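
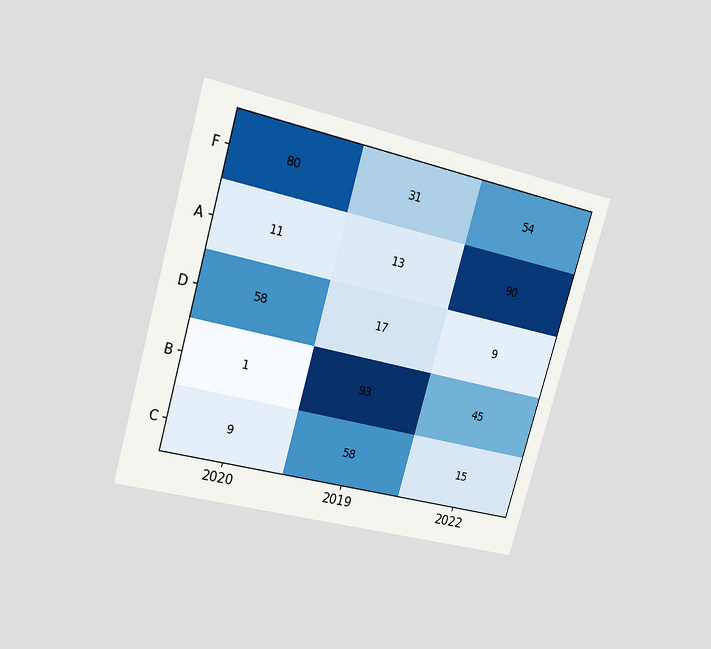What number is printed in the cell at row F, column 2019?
31

The chart is tilted about 16° clockwise and viewed at a slight angle. The (F, 2019) cell reads 31.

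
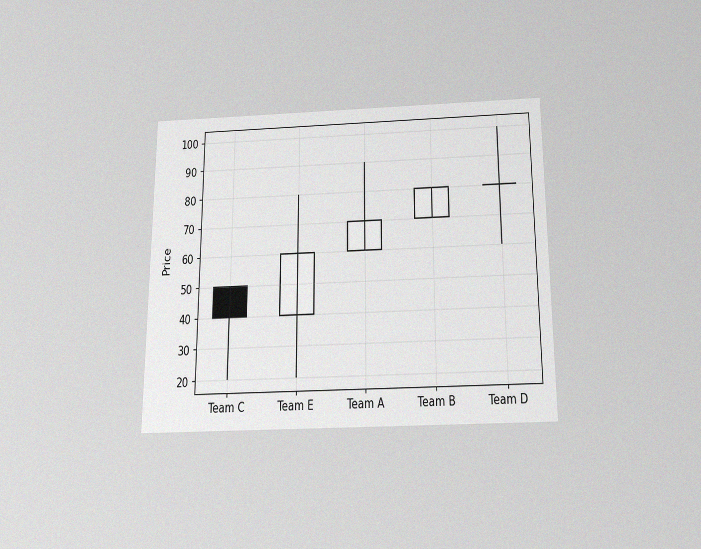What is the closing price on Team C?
The chart is viewed slightly from below, with some photo noise. The Team C candle closes at 40.

40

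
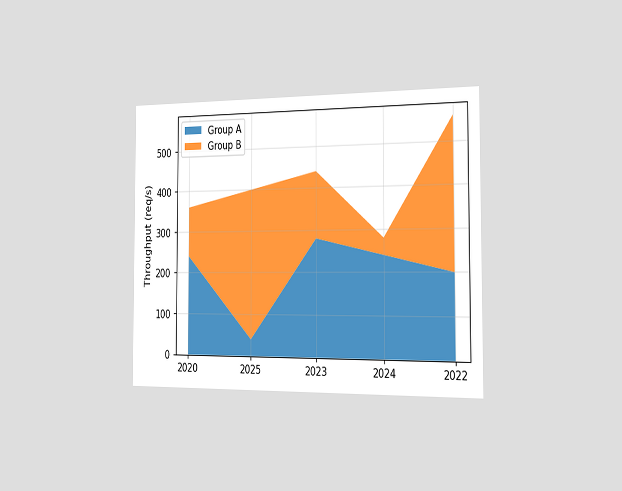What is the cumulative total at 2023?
440req/s

The chart is viewed slightly from the right. The stacked total at 2023 reaches 440req/s.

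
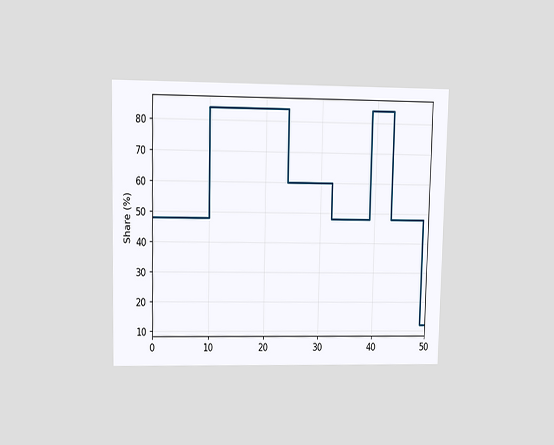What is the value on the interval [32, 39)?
48%

The chart is viewed at a slight angle. On [32, 39) the step sits at 48%.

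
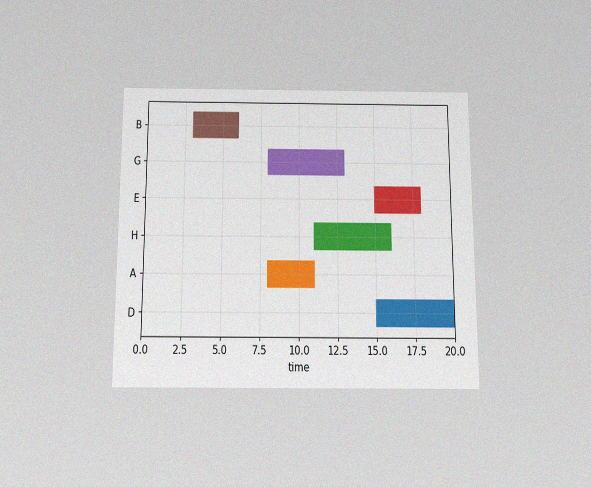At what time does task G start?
8

The chart is viewed slightly from below, with some photo noise. The G bar begins at t=8.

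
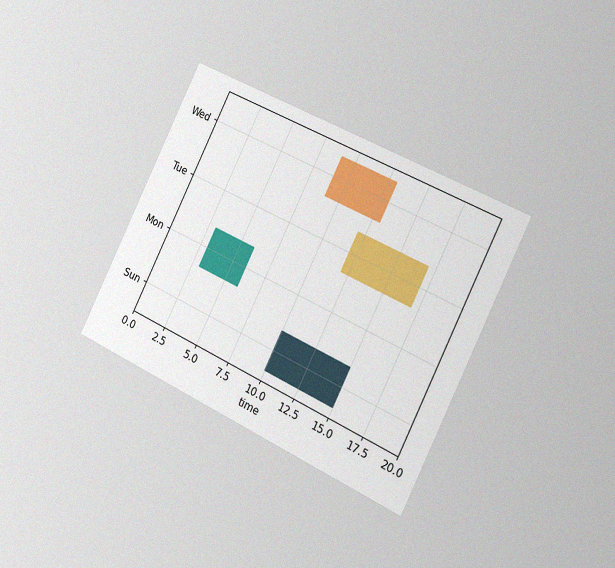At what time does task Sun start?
The chart is tilted about 26° clockwise and viewed slightly from the right, with some photo noise. The Sun bar begins at t=10.

10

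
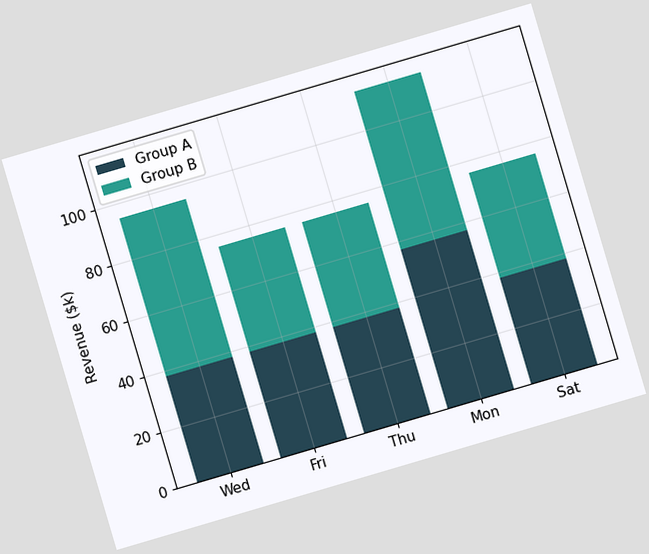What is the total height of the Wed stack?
$95k

The chart is tilted about 16° counter-clockwise. The Wed stack's top reaches $95k on the y-axis.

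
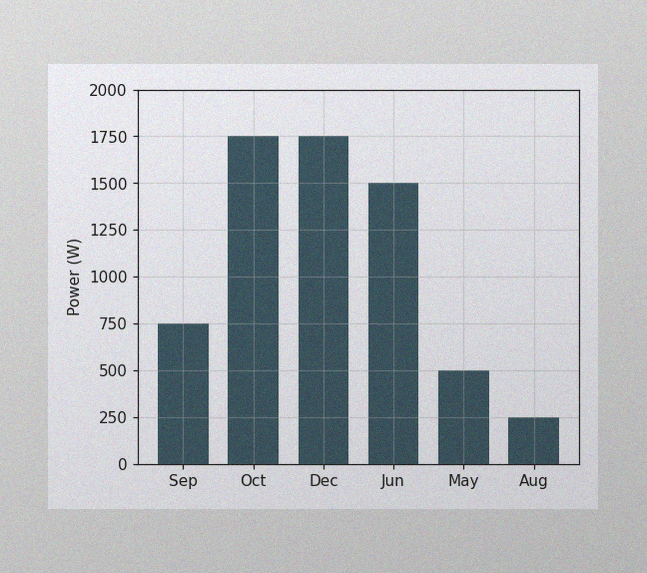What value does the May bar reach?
500W

The image has some photo noise and uneven lighting. Reading along the chart's y-axis, the May bar reaches 500W.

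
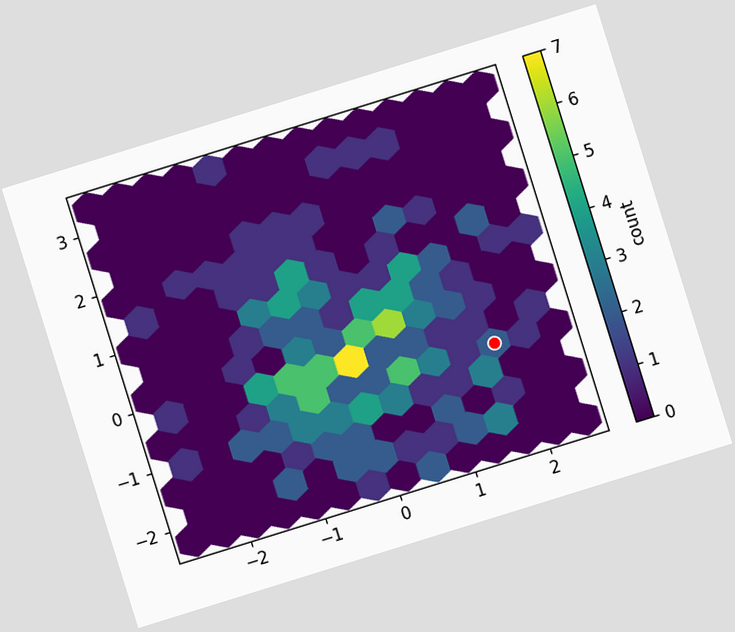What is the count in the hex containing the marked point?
The chart is tilted about 17° counter-clockwise. The marked hex reads 2 on the colorbar.

2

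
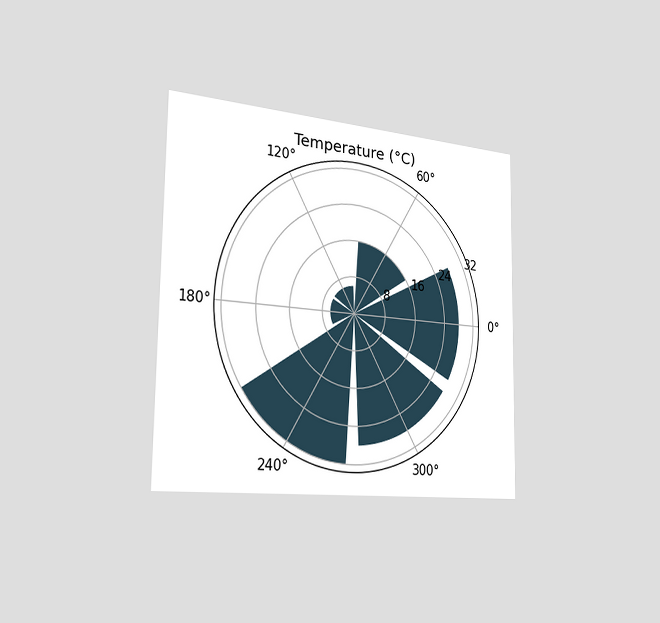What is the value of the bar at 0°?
28°C

The chart is viewed slightly from the left. The bar at 0° reaches 28°C on the radial axis.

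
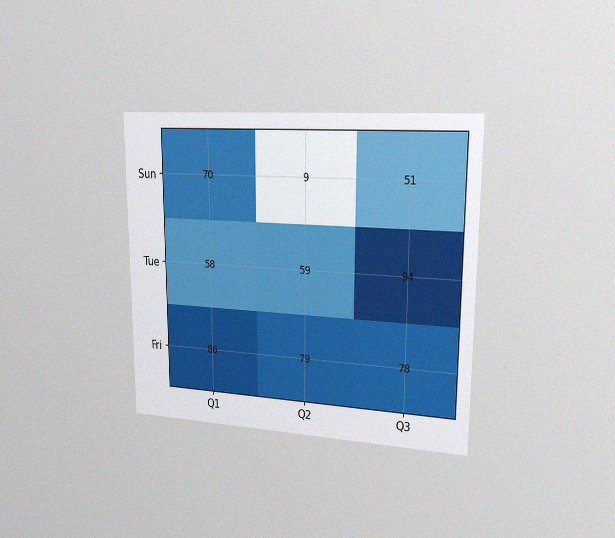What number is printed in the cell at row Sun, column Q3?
The chart is viewed slightly from the right, with some photo noise. The (Sun, Q3) cell reads 51.

51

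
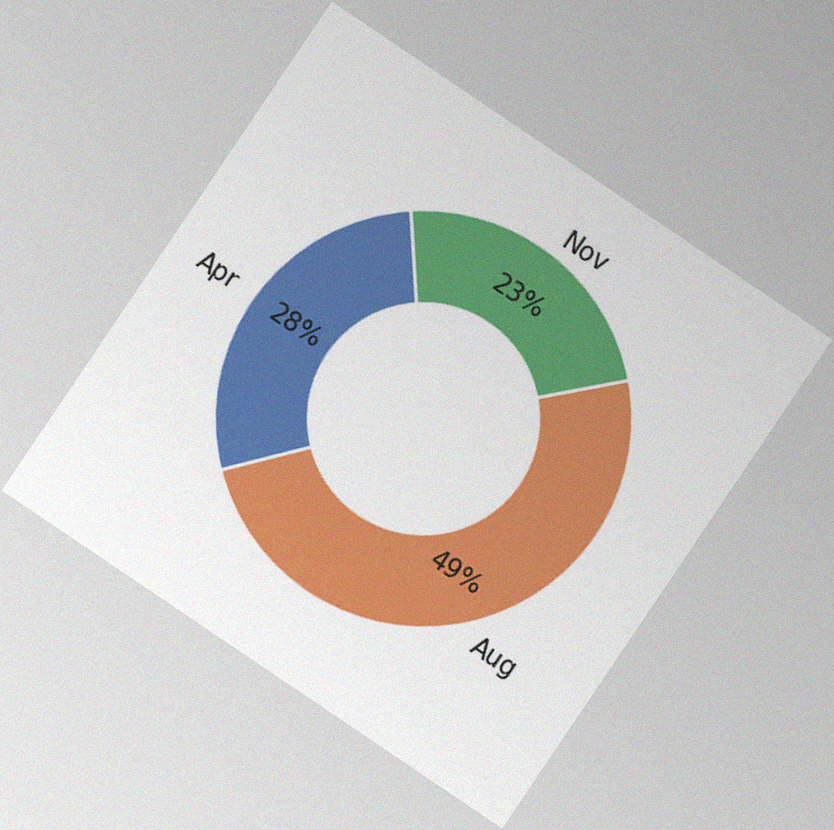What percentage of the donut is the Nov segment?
The chart is tilted about 34° clockwise, with some photo noise. The Nov segment takes up 23% of the ring.

23%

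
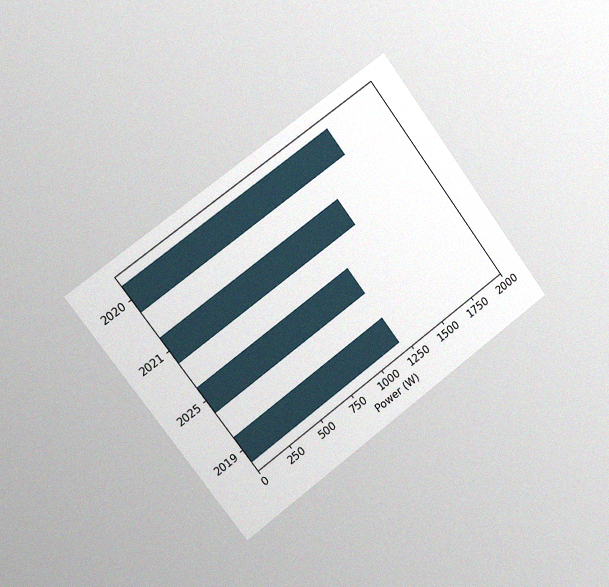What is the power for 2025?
1200W

The chart is tilted about 37° counter-clockwise and viewed slightly from the left, with some photo noise. Reading along the chart's x-axis, the 2025 bar reaches 1200W.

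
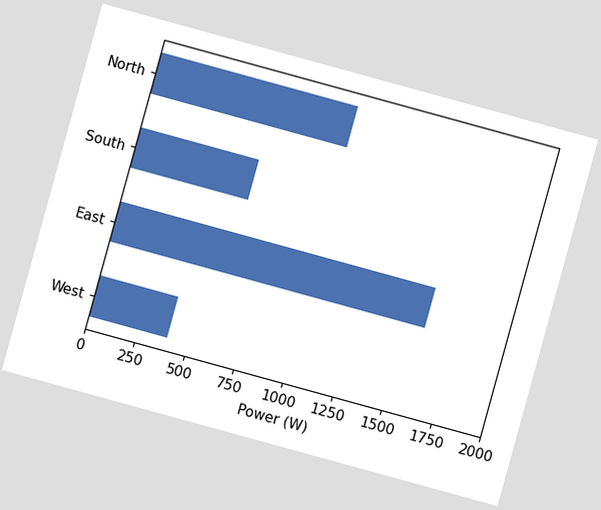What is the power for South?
The chart is tilted about 15° clockwise. Reading along the chart's x-axis, the South bar reaches 600W.

600W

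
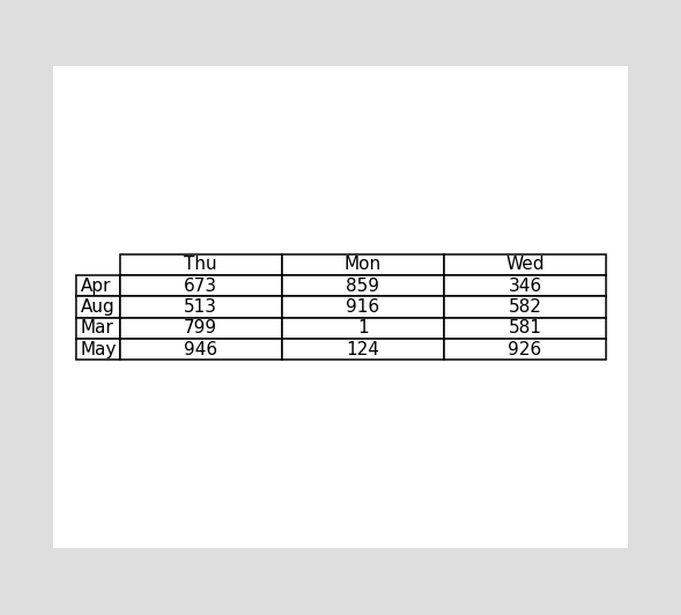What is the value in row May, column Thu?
The (May, Thu) cell reads 946.

946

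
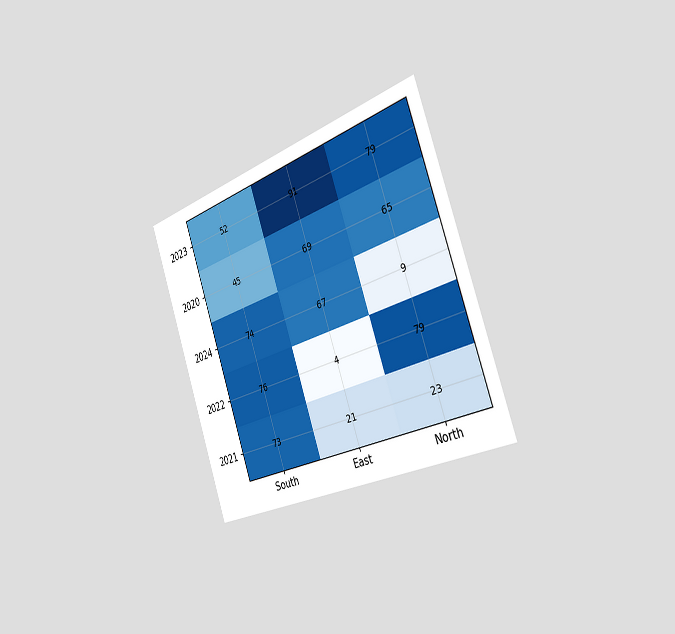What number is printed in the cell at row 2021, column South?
73

The chart is tilted about 20° counter-clockwise and viewed slightly from the right. The (2021, South) cell reads 73.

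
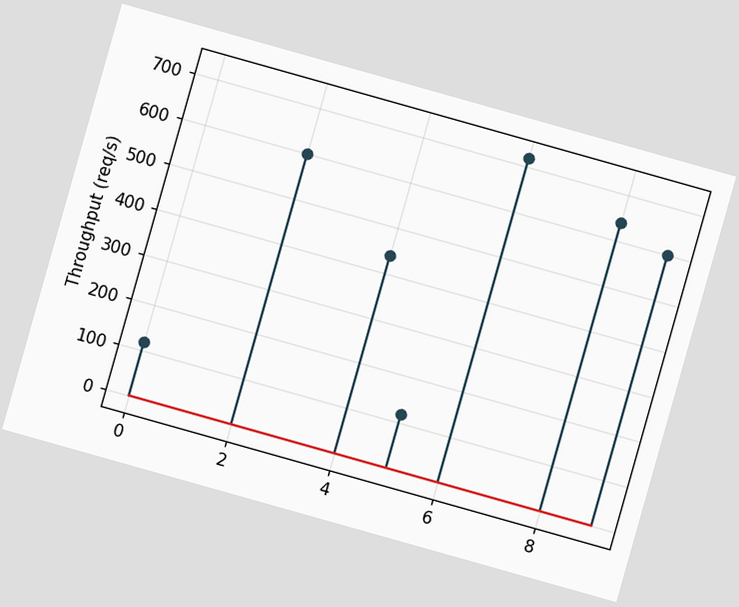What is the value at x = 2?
The chart is tilted about 16° clockwise. The stem at x=2 reaches 600req/s.

600req/s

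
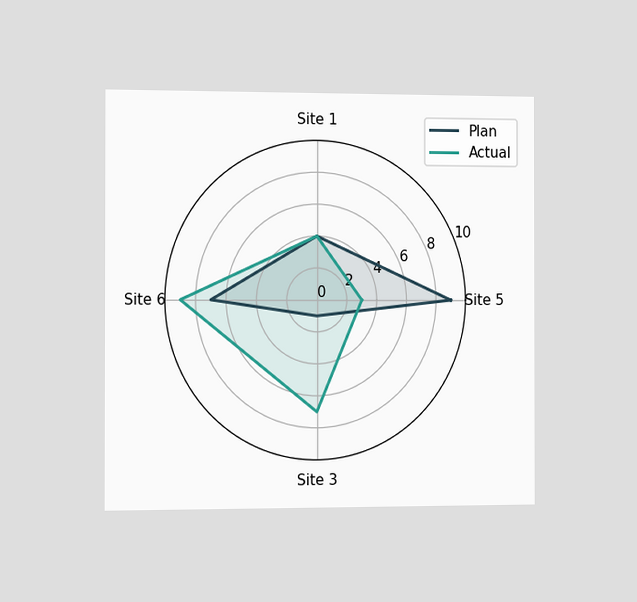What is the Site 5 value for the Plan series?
9

The chart is viewed slightly from the left. On the Site 5 axis, Plan reaches 9.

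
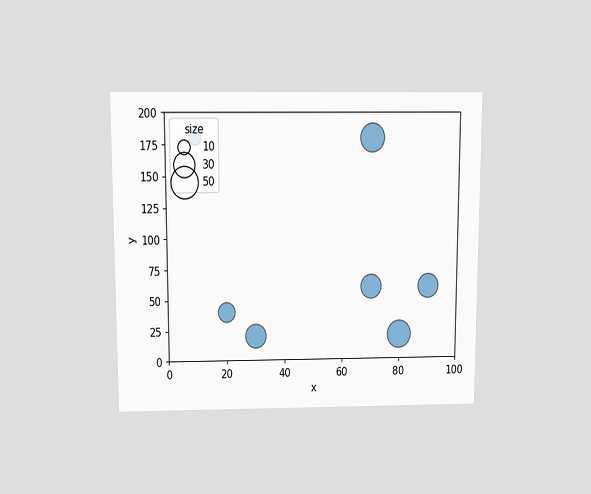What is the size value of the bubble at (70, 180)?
The chart is viewed slightly from above. Matching the bubble at (70, 180) against the size legend gives 40.

40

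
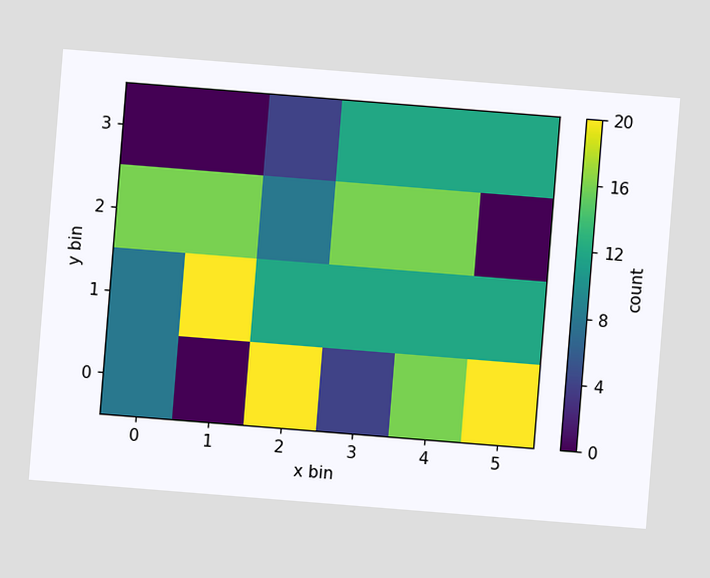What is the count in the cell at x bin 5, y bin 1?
The chart is tilted about 5° clockwise. Matching the cell (5, 1) against the colorbar gives 12.

12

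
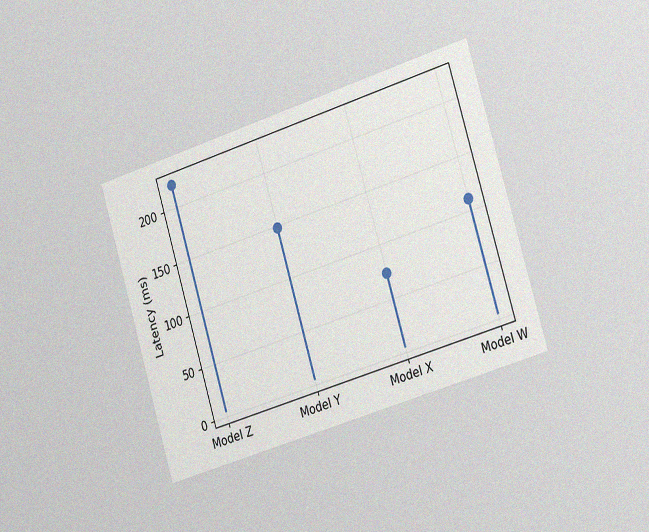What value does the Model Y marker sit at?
148ms

The chart is tilted about 17° counter-clockwise and viewed slightly from the right, with some photo noise. The Model Y marker sits at 148ms.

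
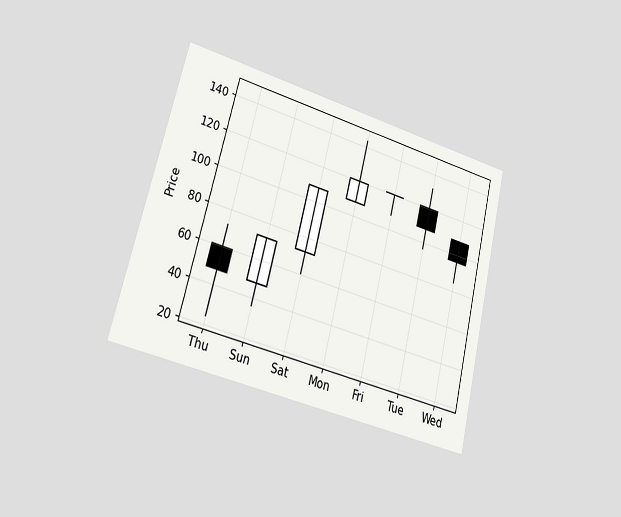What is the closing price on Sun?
The chart is tilted about 14° clockwise and viewed slightly from the left. The Sun candle closes at 72.

72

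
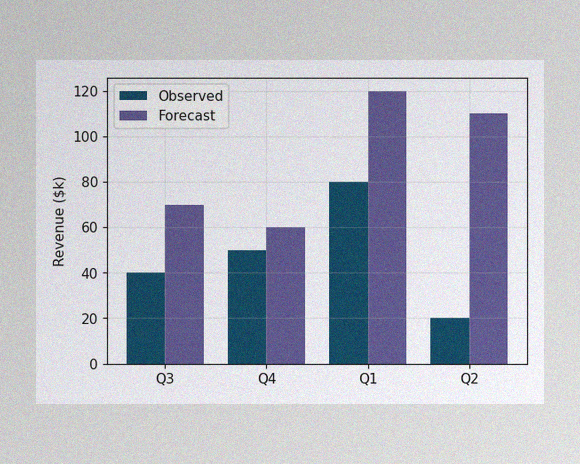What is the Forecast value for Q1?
$120k

The image has some photo noise and uneven lighting. The Forecast bar at Q1 reaches $120k on the y-axis.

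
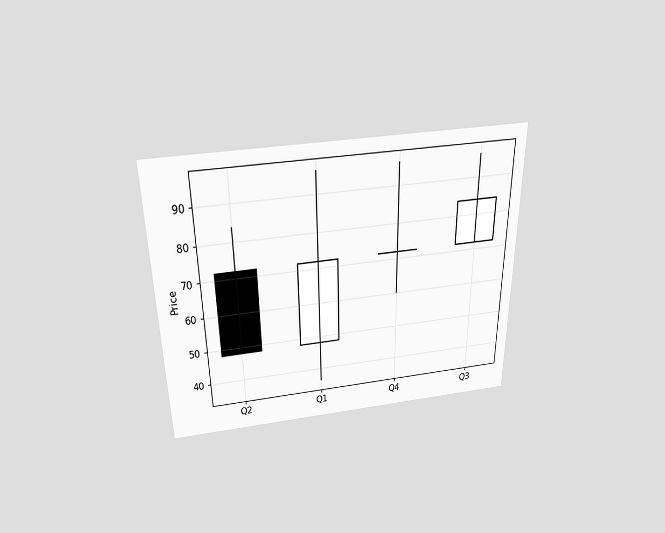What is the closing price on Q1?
The chart is viewed slightly from above. The Q1 candle closes at 72.

72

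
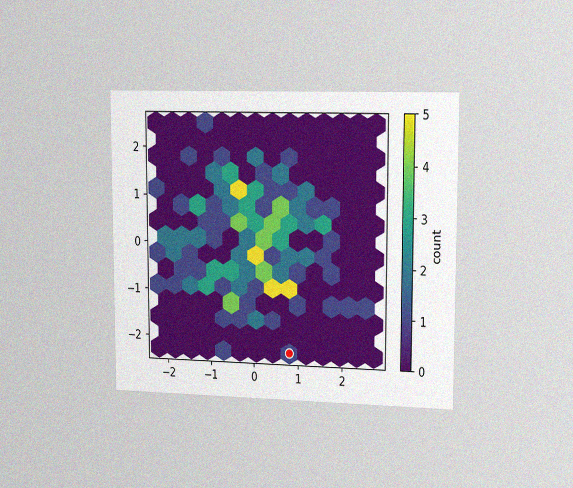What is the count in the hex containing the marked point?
1

The chart is viewed slightly from the right, with some photo noise. The marked hex reads 1 on the colorbar.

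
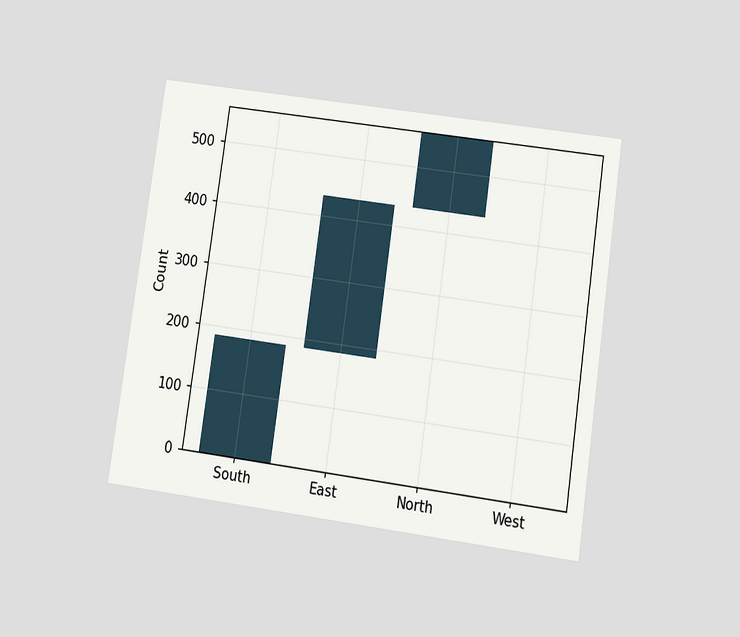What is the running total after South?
The chart is tilted about 8° clockwise and viewed slightly from below. After South the running total reaches 186.

186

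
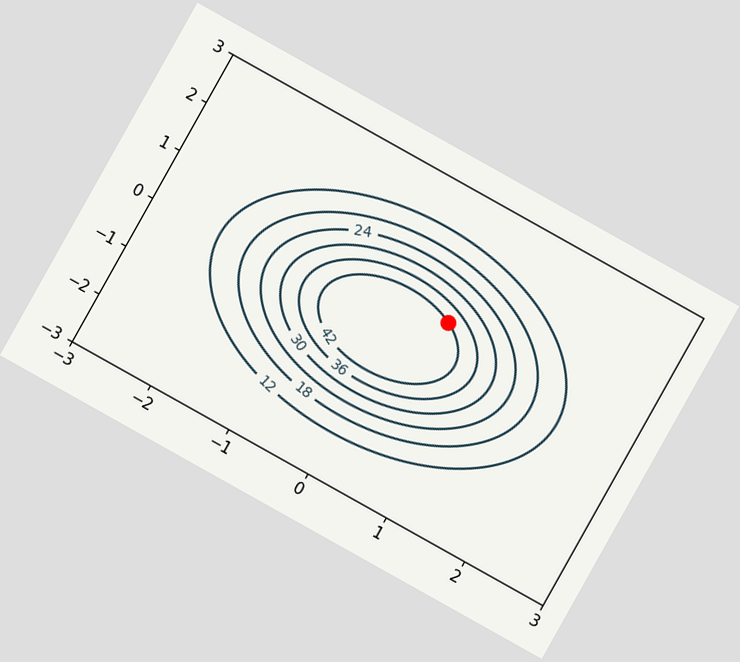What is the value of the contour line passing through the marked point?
42

The chart is tilted about 29° clockwise. The marked point sits on the contour labelled 42.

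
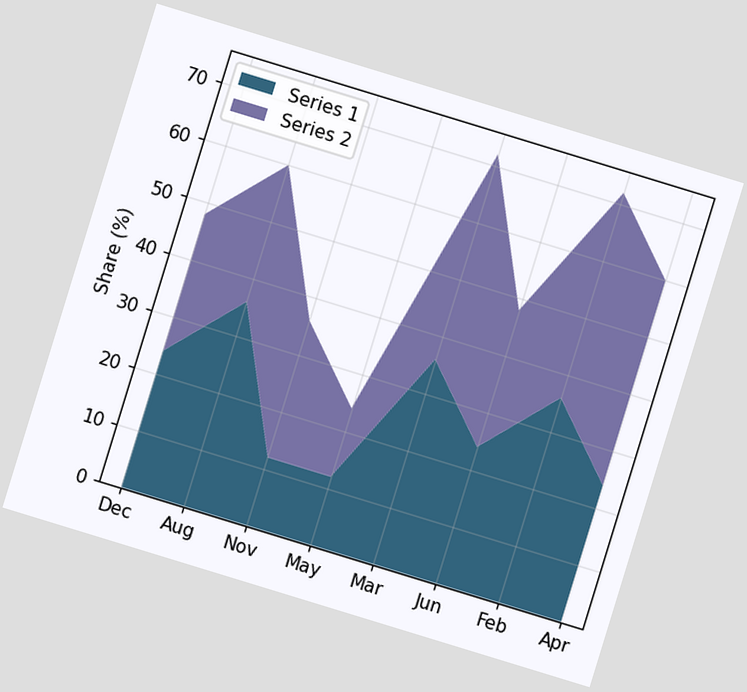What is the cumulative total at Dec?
The chart is tilted about 17° clockwise. The stacked total at Dec reaches 48%.

48%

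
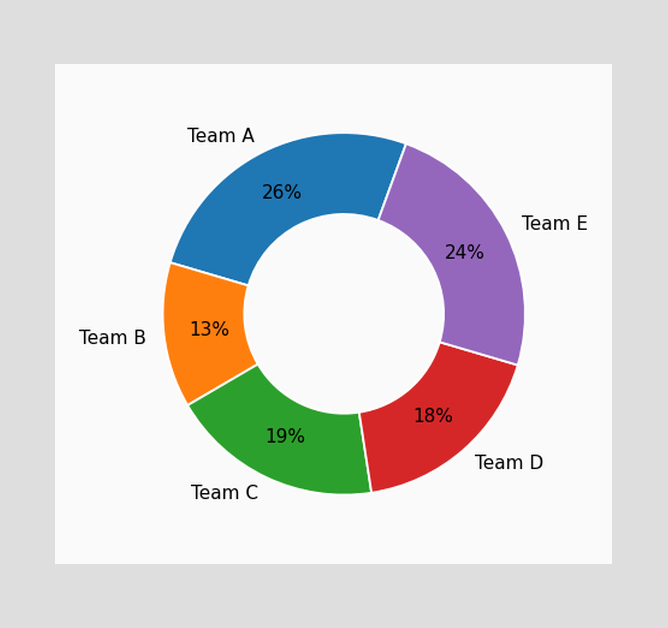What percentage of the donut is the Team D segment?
18%

The Team D segment takes up 18% of the ring.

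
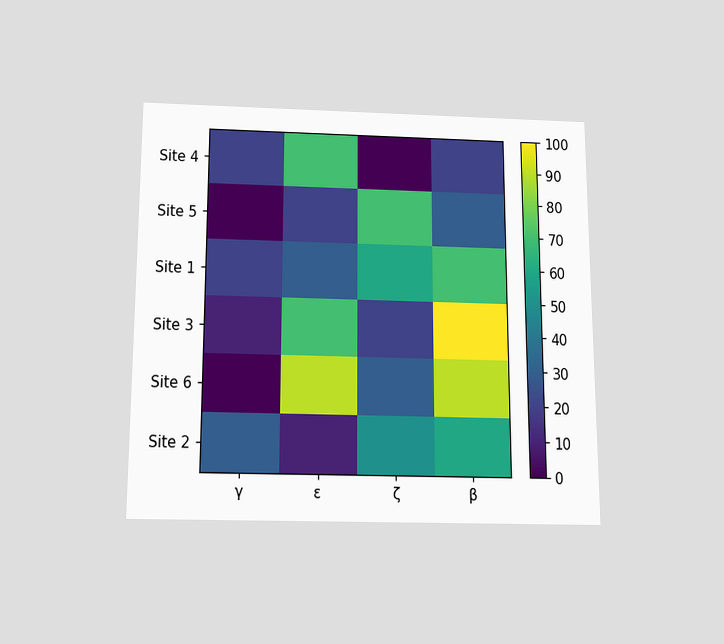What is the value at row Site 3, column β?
The chart is viewed slightly from below. Matching cell (Site 3, β) against the colorbar gives 100.

100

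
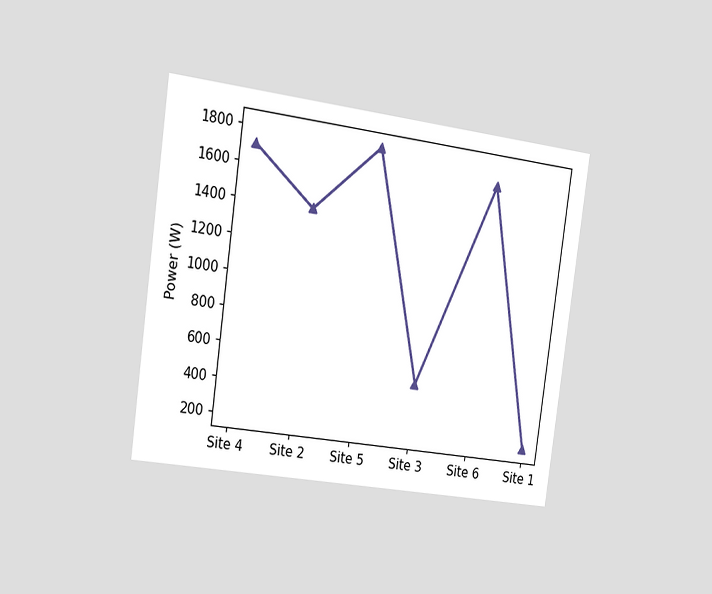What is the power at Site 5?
1800W

The chart is tilted about 8° clockwise and viewed slightly from the left. At Site 5, the line is at 1800W.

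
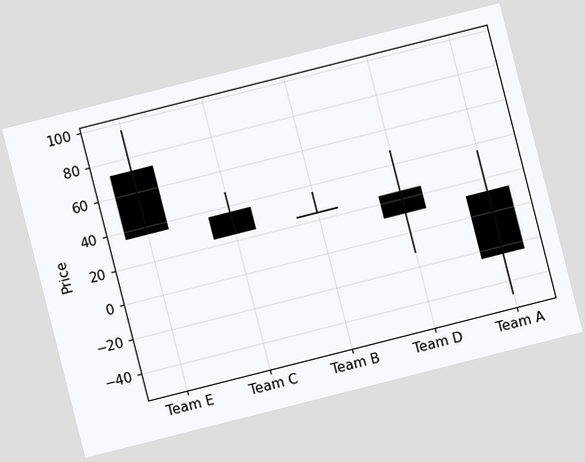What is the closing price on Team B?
The chart is tilted about 14° counter-clockwise. The Team B candle closes at 24.

24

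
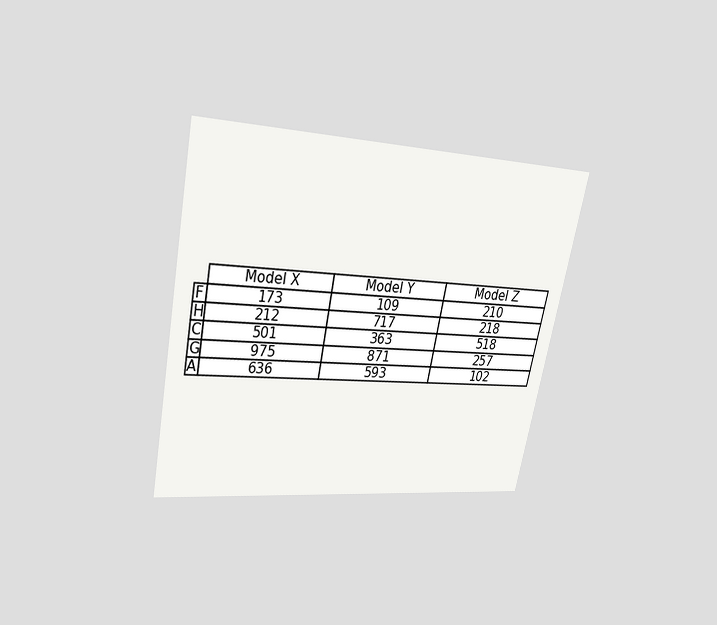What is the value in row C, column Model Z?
518

The chart is tilted about 11° clockwise and viewed slightly from above. The (C, Model Z) cell reads 518.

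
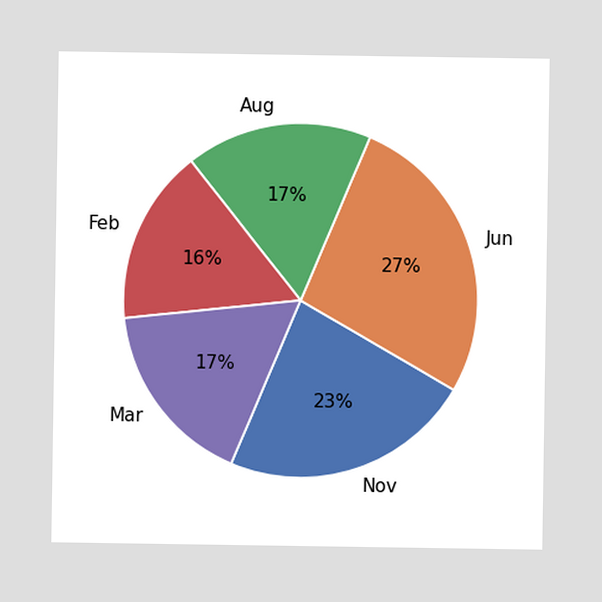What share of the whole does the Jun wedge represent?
27%

The Jun slice takes up 27% of the pie.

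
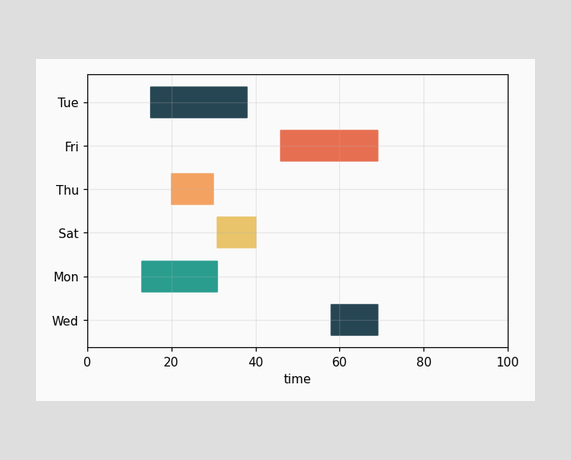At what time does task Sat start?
31

The Sat bar begins at t=31.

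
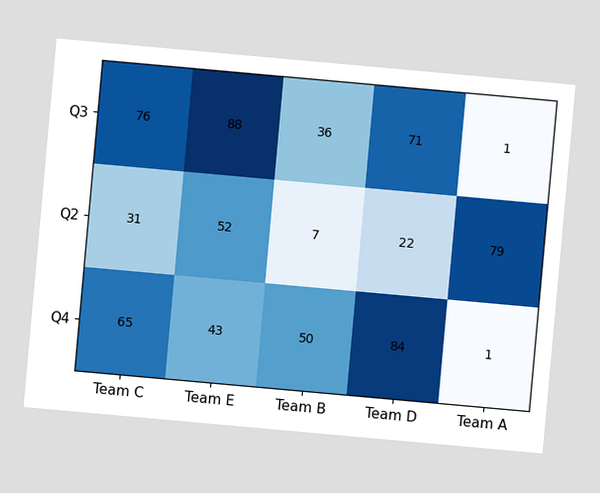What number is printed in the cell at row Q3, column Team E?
The chart is tilted about 5° clockwise. The (Q3, Team E) cell reads 88.

88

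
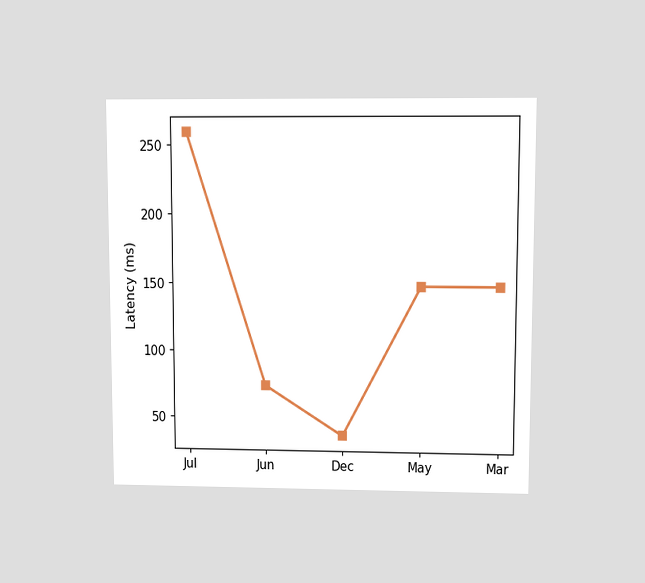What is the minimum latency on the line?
The chart is viewed at a slight angle. The lowest point is at Dec, and reading across to the y-axis gives 37ms.

37ms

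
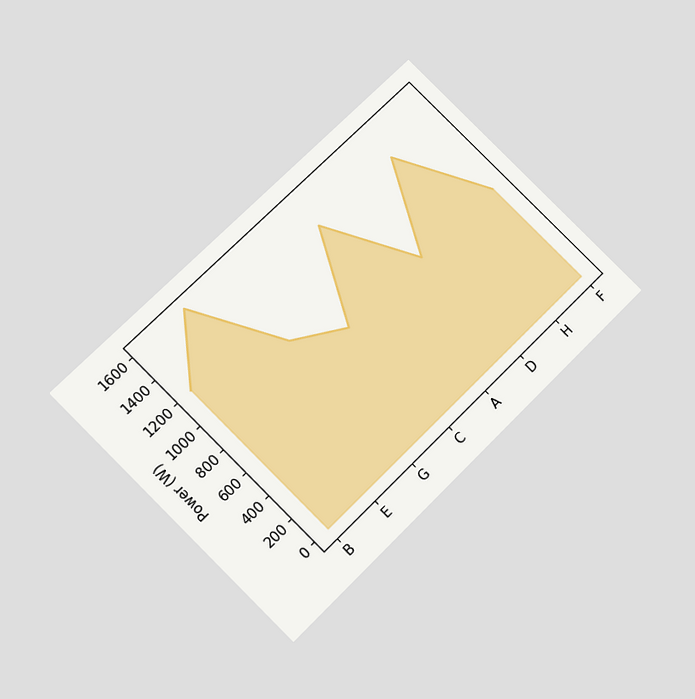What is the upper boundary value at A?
The chart is tilted about 45° counter-clockwise and viewed slightly from below. At A the upper boundary is at 1400W.

1400W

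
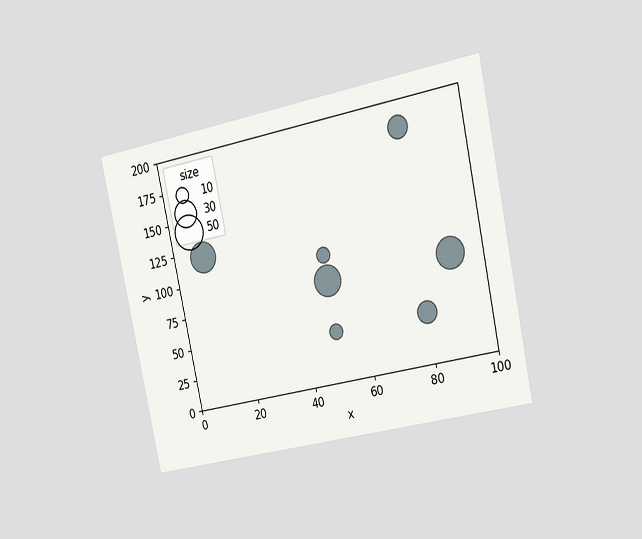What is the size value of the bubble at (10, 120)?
40

The chart is tilted about 12° counter-clockwise and viewed slightly from the right. Matching the bubble at (10, 120) against the size legend gives 40.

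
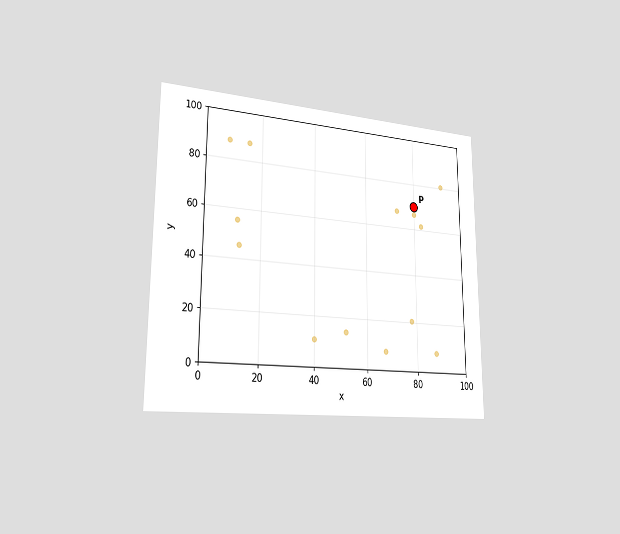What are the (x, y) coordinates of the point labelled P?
The chart is viewed slightly from the left. Following the gridlines from P to each axis, P sits at (80, 70).

(80, 70)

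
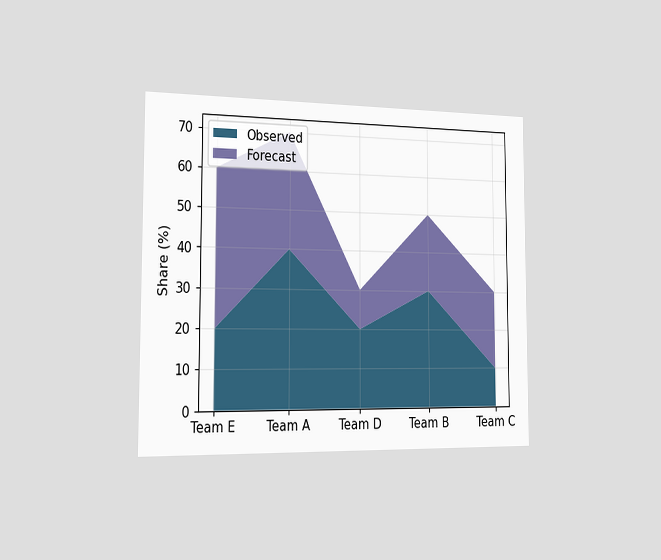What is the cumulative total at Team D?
30%

The chart is viewed slightly from the left. The stacked total at Team D reaches 30%.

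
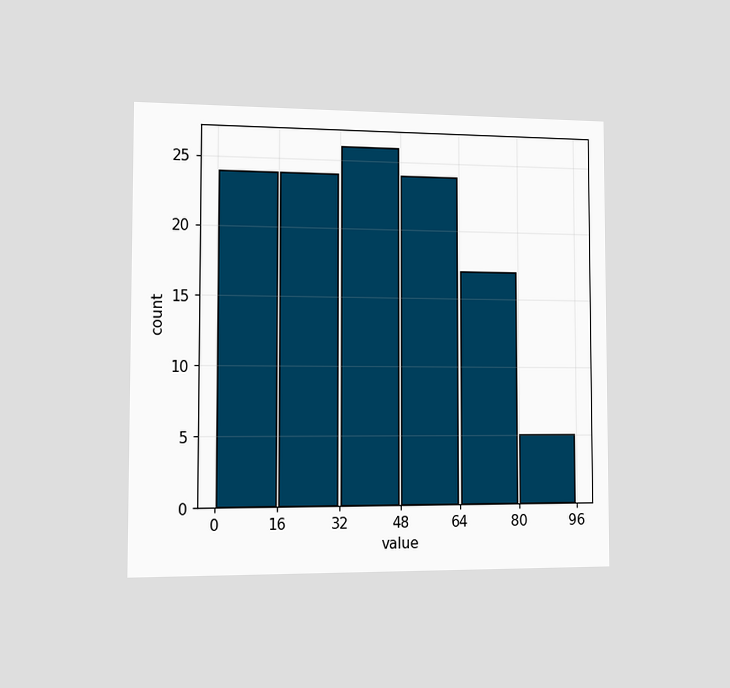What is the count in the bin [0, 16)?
The chart is viewed slightly from the left. The [0, 16) bin has height 24.

24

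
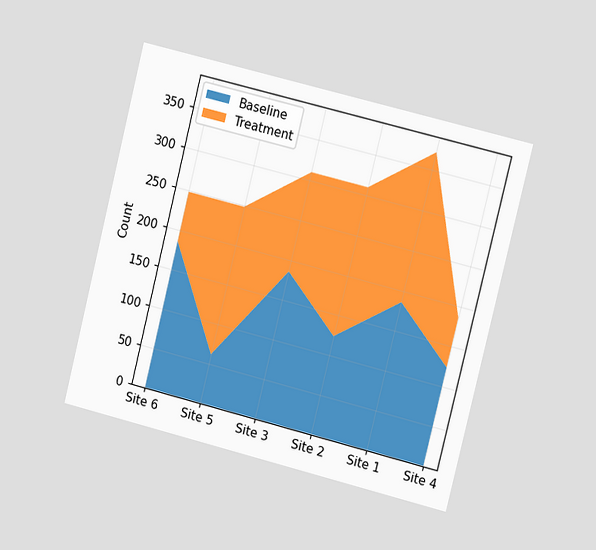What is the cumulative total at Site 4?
The chart is tilted about 14° clockwise and viewed slightly from the right. The stacked total at Site 4 reaches 186.

186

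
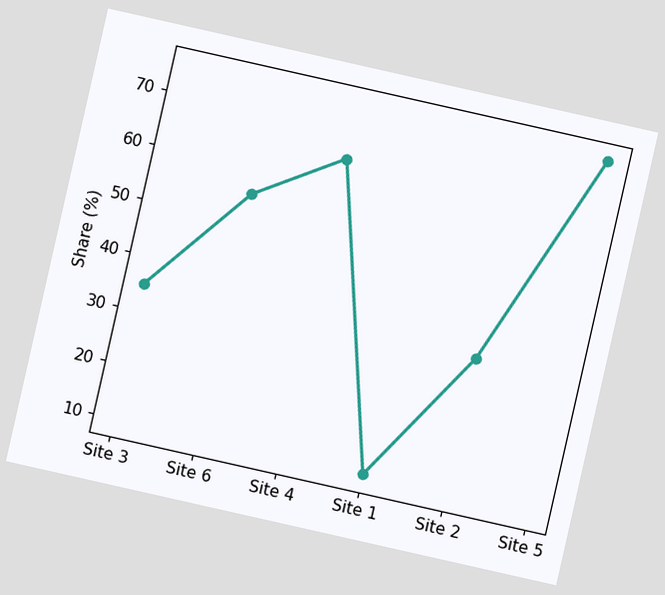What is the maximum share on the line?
The chart is tilted about 13° clockwise. The highest point is at Site 5, and reading across to the y-axis gives 75%.

75%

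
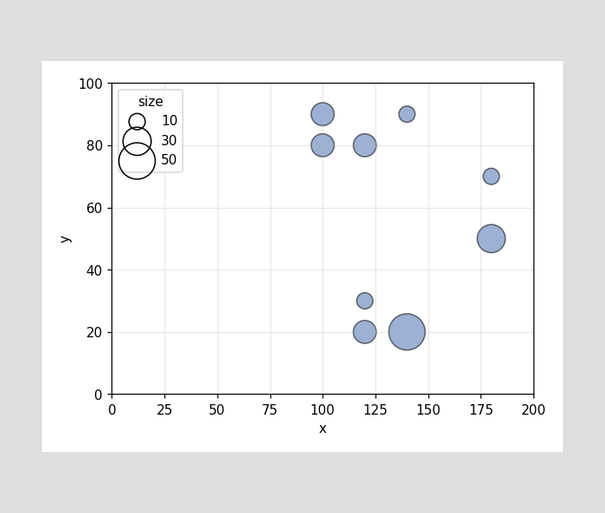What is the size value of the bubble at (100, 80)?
Matching the bubble at (100, 80) against the size legend gives 20.

20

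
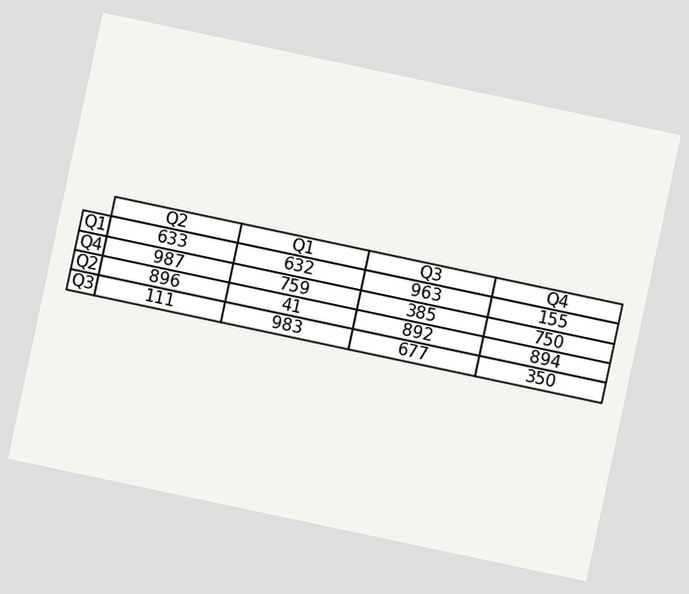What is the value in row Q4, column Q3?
385

The chart is tilted about 12° clockwise. The (Q4, Q3) cell reads 385.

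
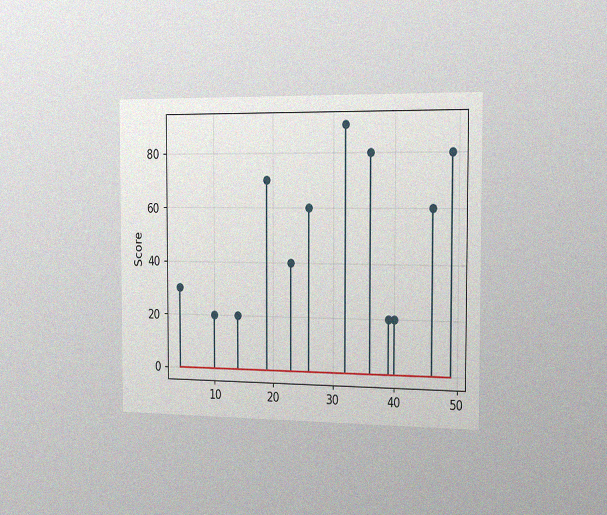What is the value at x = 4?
30

The chart is viewed slightly from the right, with some photo noise. The stem at x=4 reaches 30.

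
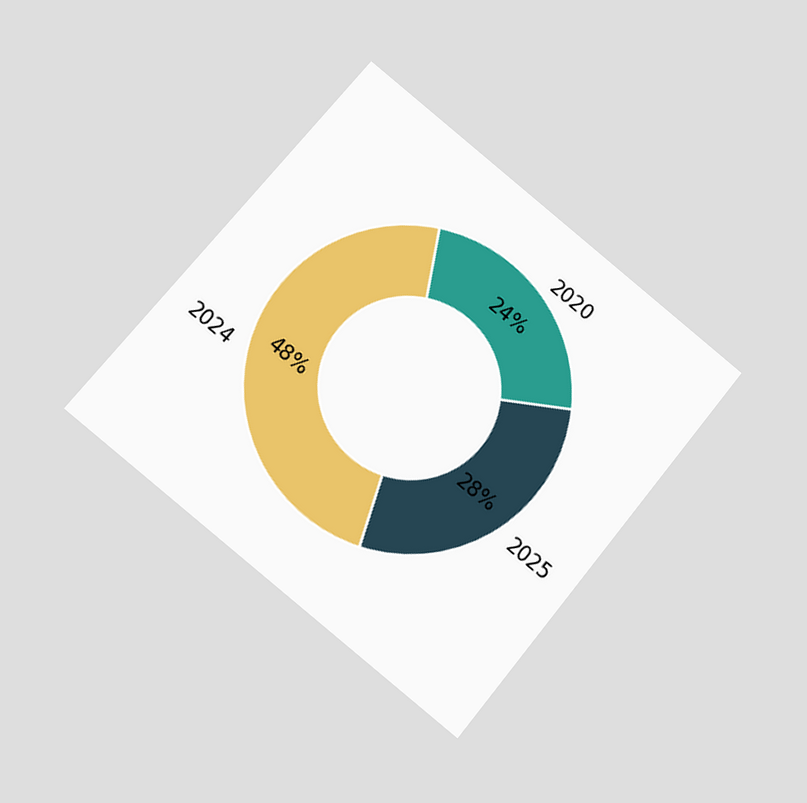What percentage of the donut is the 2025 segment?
The chart is tilted about 39° clockwise and viewed at a slight angle. The 2025 segment takes up 28% of the ring.

28%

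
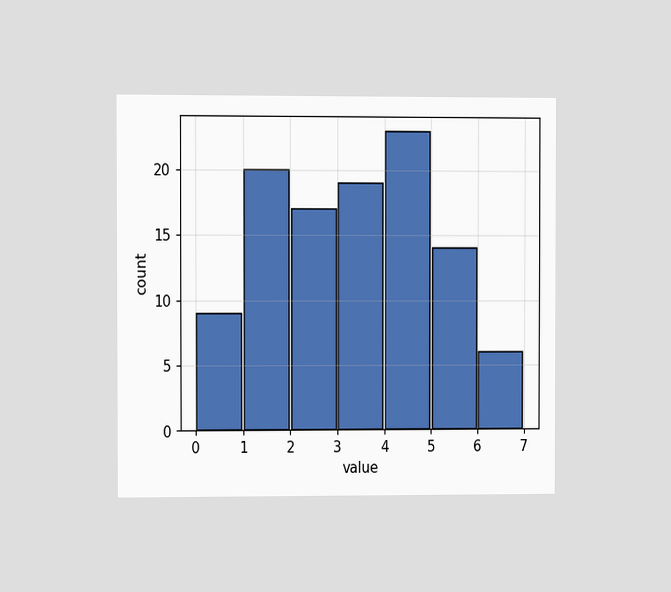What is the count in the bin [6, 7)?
6

The chart is viewed at a slight angle. The [6, 7) bin has height 6.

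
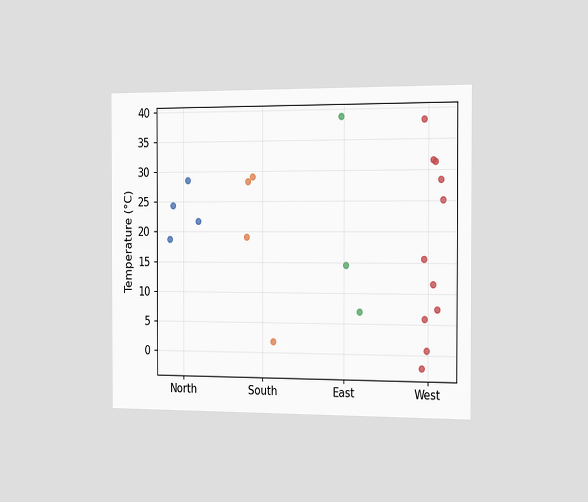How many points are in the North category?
The chart is viewed slightly from the right. Counting the markers in the North column gives 4.

4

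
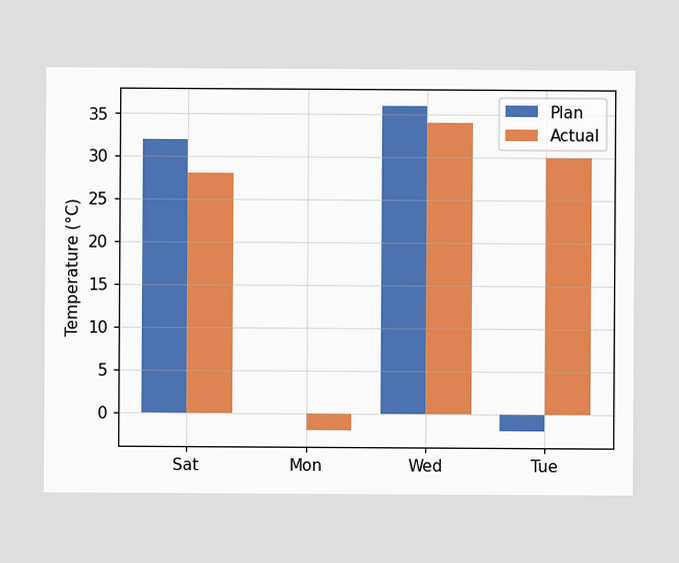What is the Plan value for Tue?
The Plan bar at Tue reaches -2°C on the y-axis.

-2°C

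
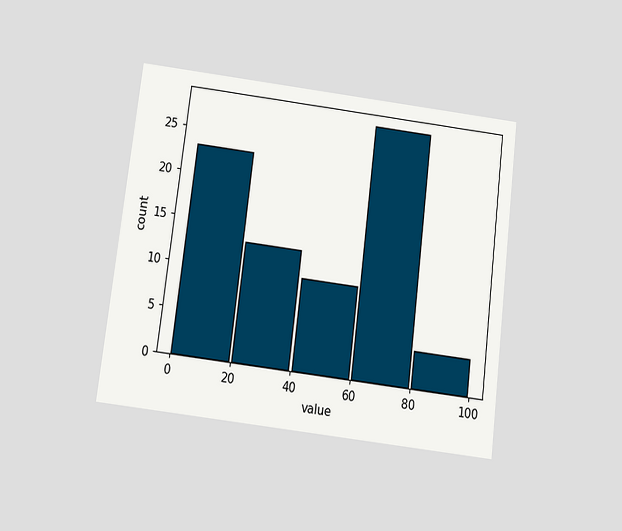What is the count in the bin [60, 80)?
The chart is tilted about 7° clockwise and viewed slightly from below. The [60, 80) bin has height 28.

28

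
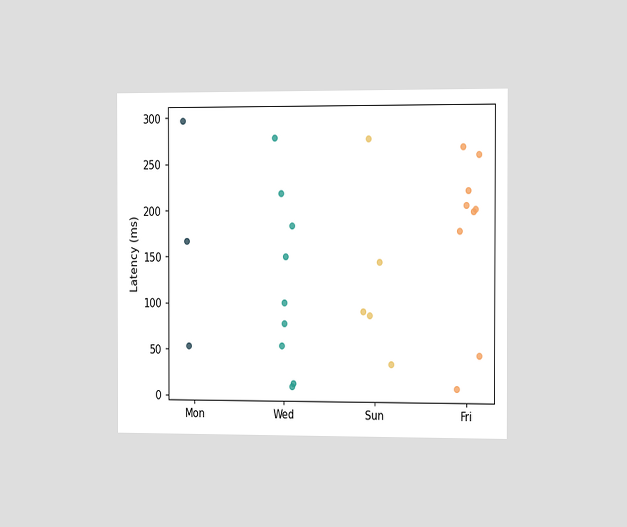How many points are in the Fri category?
9

The chart is viewed slightly from the right. Counting the markers in the Fri column gives 9.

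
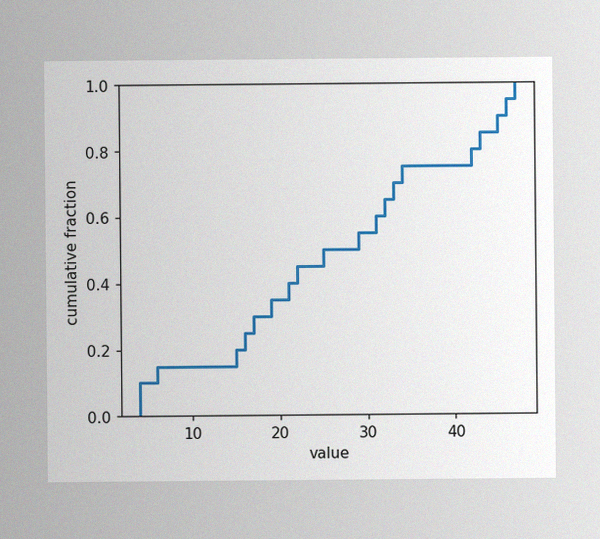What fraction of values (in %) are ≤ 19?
35%

The image has some photo noise and uneven lighting. At x=19 the ECDF step is at 35%.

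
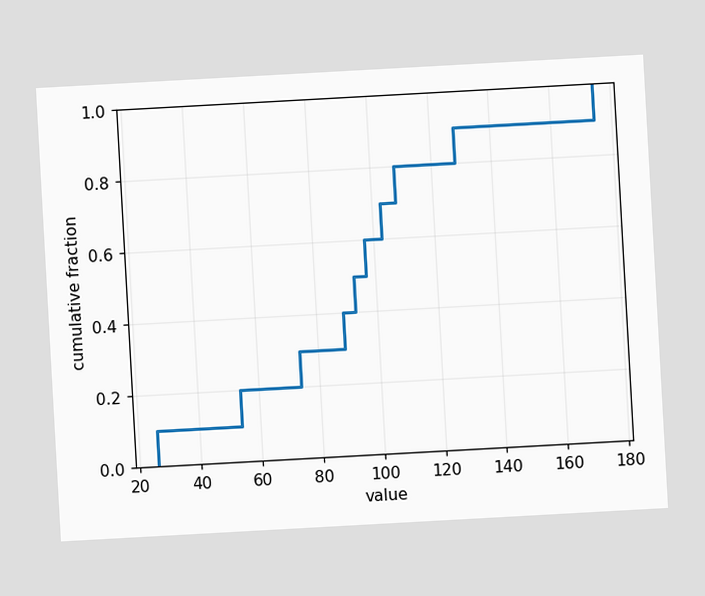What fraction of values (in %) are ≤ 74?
30%

The chart is tilted about 3° counter-clockwise. At x=74 the ECDF step is at 30%.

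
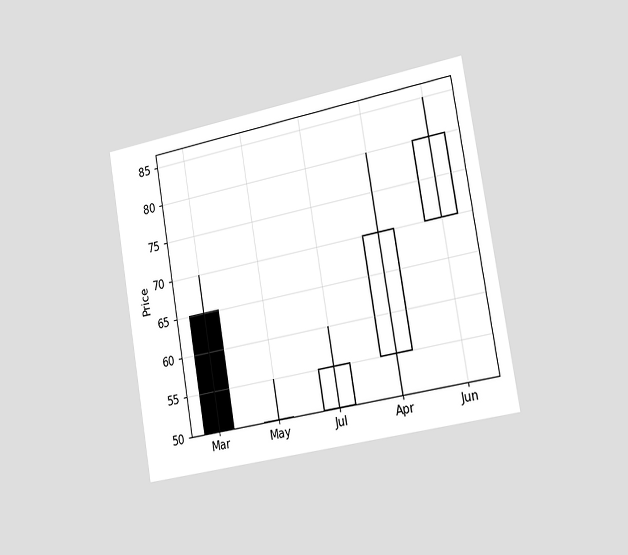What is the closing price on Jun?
80

The chart is tilted about 10° counter-clockwise and viewed slightly from the right. The Jun candle closes at 80.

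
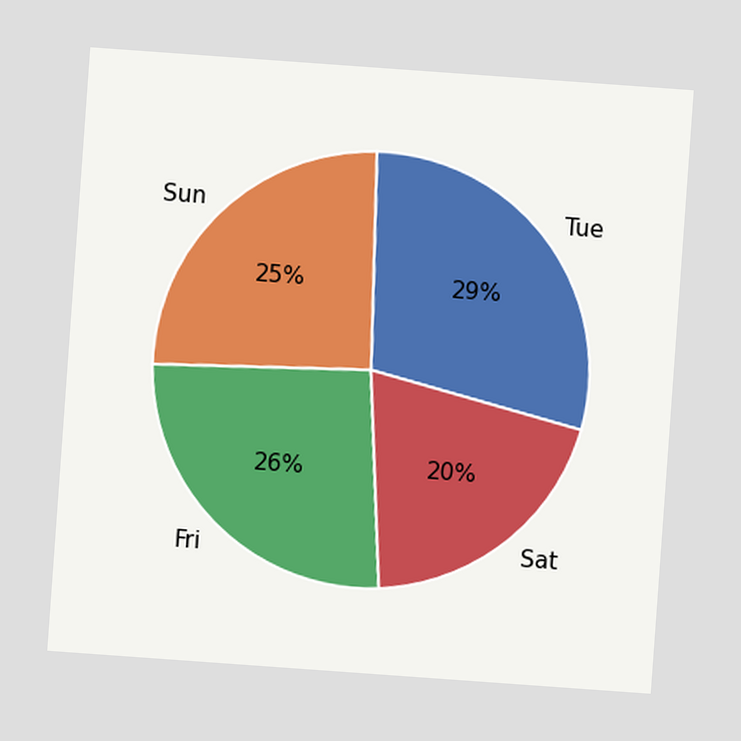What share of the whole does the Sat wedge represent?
The chart is tilted about 4° clockwise. The Sat slice takes up 20% of the pie.

20%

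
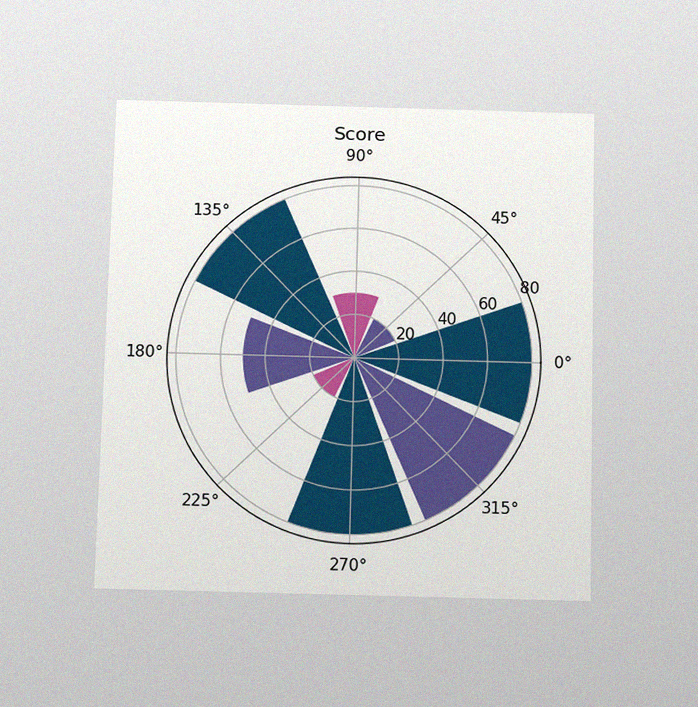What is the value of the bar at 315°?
The chart is viewed slightly from below, with some photo noise. The bar at 315° reaches 80 on the radial axis.

80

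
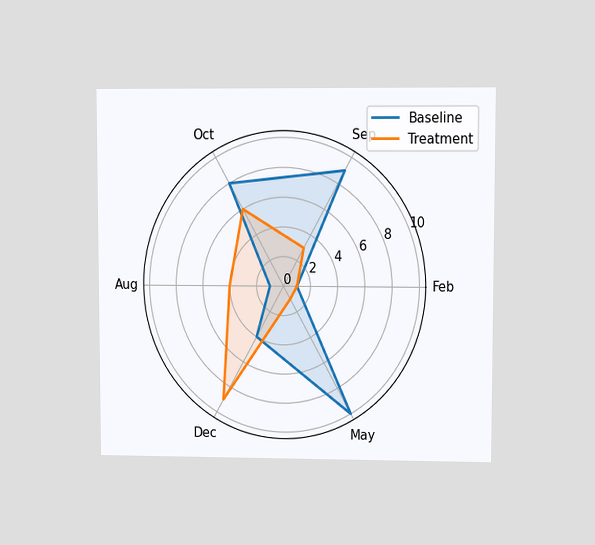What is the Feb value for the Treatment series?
1

The chart is viewed at a slight angle. On the Feb axis, Treatment reaches 1.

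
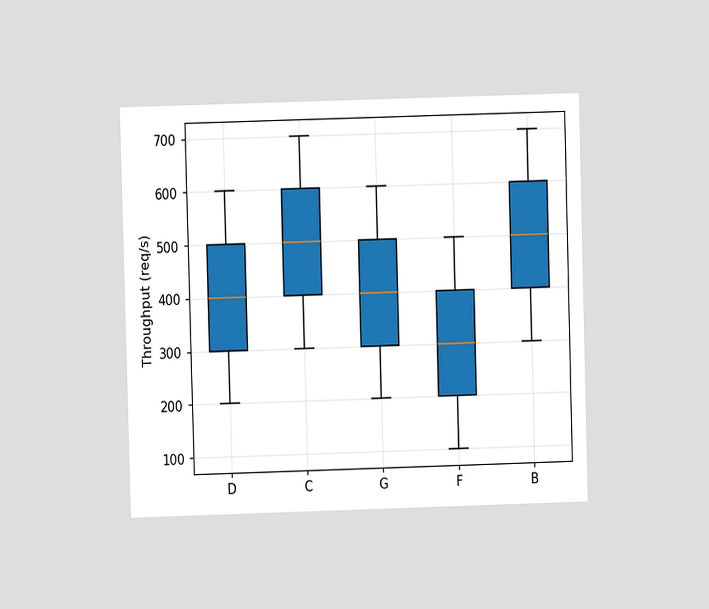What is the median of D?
The chart is viewed at a slight angle. The median line in the D box sits at 400req/s.

400req/s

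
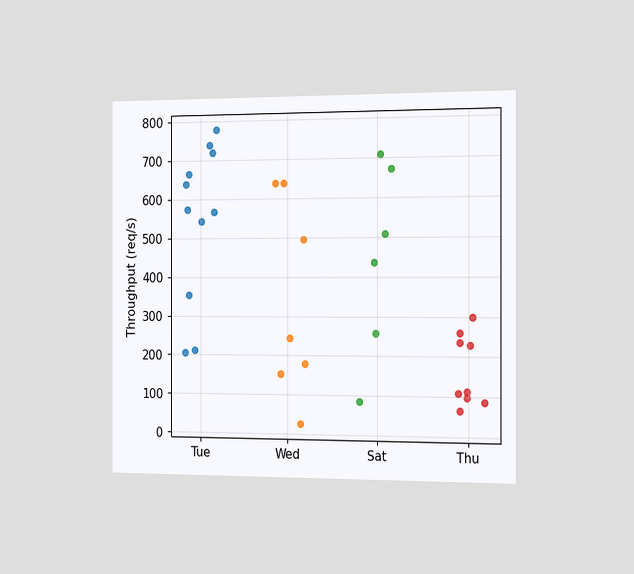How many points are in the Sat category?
6

The chart is viewed slightly from the right. Counting the markers in the Sat column gives 6.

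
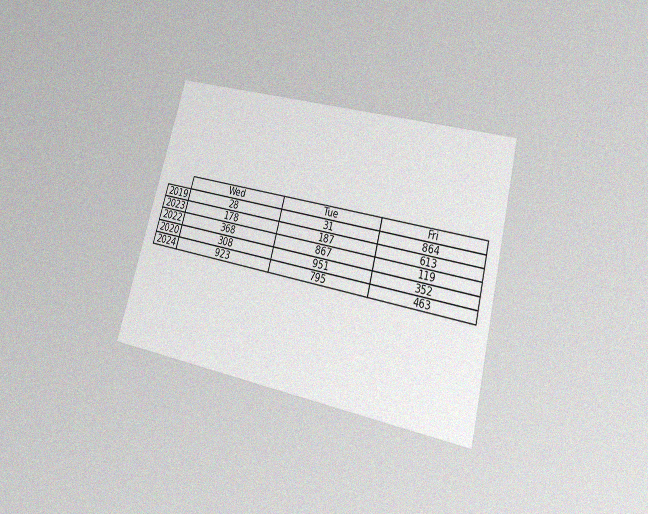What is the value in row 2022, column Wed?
The chart is tilted about 15° clockwise and viewed slightly from below, with some photo noise. The (2022, Wed) cell reads 368.

368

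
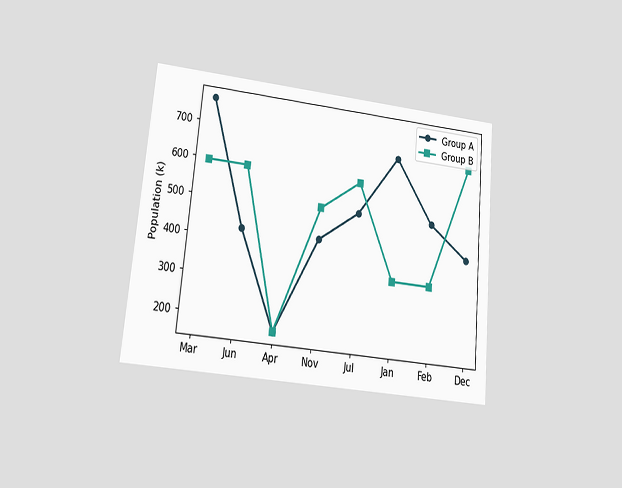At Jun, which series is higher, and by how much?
The chart is tilted about 5° clockwise and viewed at a slight angle. At Jun, Group B sits above the other line by 170k.

Group B, by 170k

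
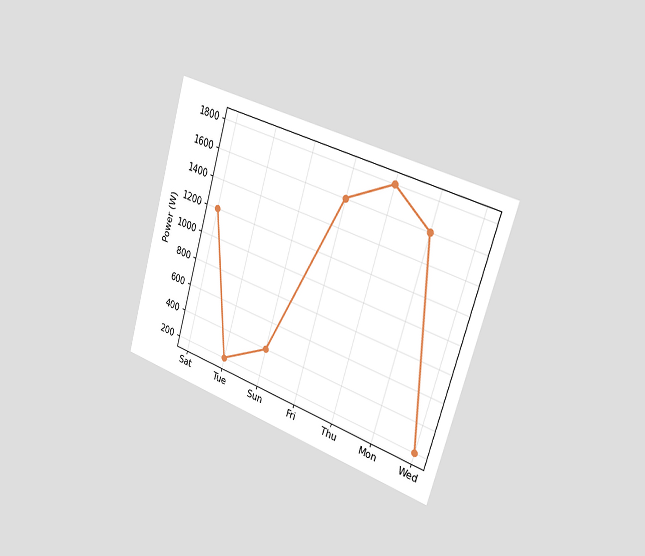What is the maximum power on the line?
The chart is tilted about 17° clockwise and viewed slightly from the right. The highest point is at Thu, and reading across to the y-axis gives 1800W.

1800W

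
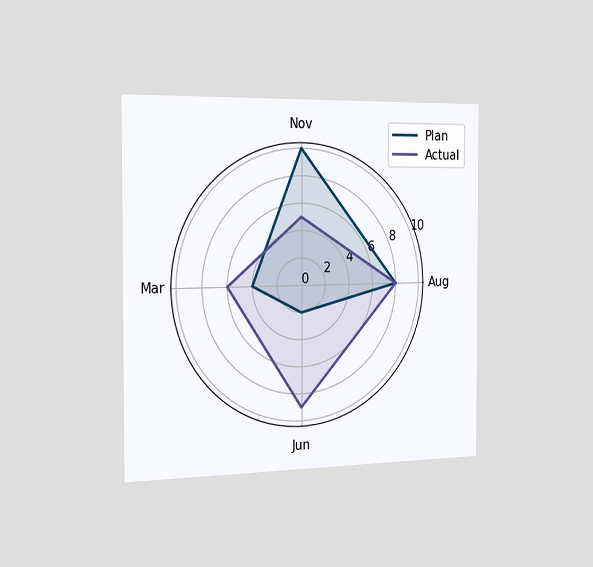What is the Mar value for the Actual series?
6

The chart is viewed slightly from the left. On the Mar axis, Actual reaches 6.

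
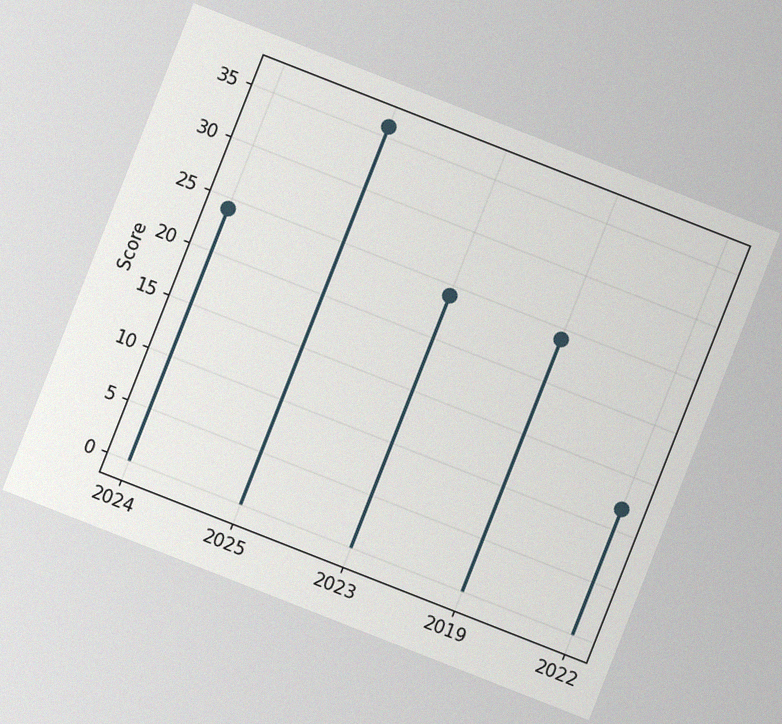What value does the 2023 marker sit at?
The chart is tilted about 21° clockwise, with some photo noise. The 2023 marker sits at 24.

24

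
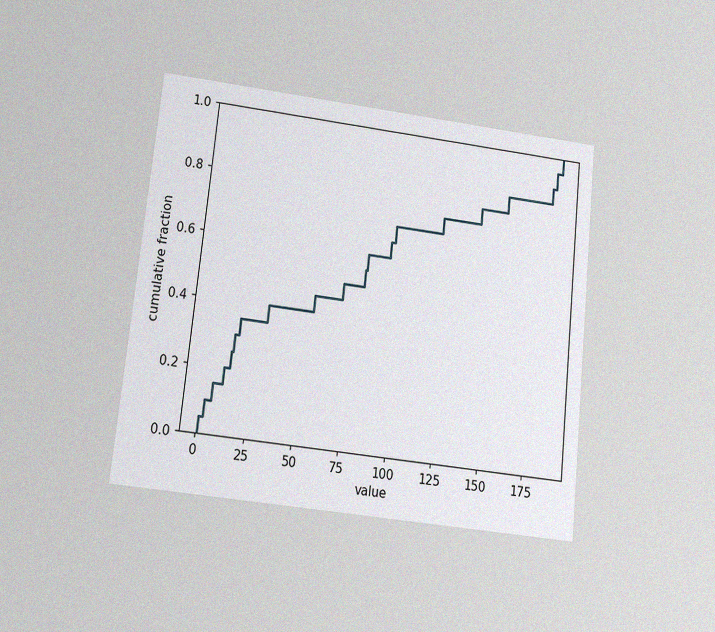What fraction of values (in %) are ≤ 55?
45%

The chart is tilted about 6° clockwise and viewed at a slight angle, with some photo noise. At x=55 the ECDF step is at 45%.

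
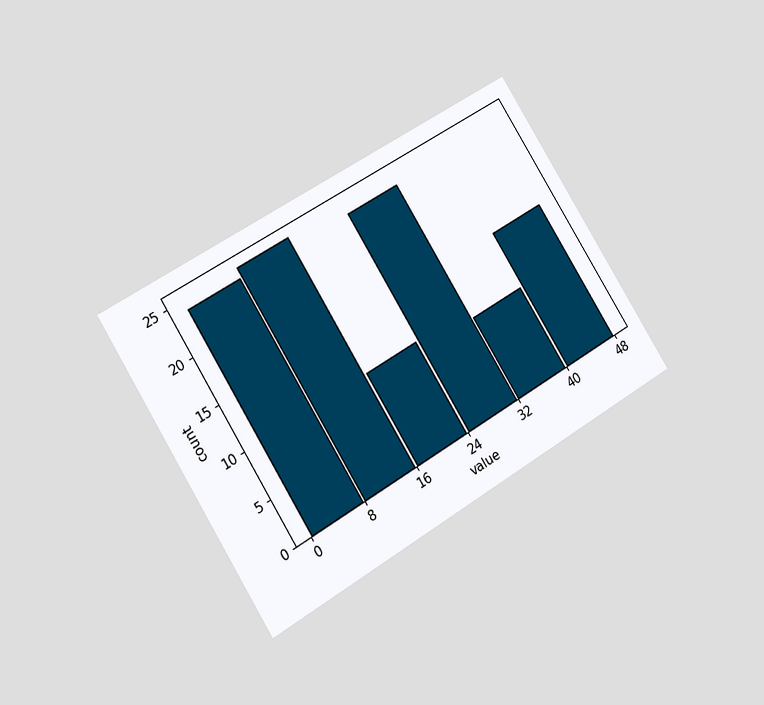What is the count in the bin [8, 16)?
The chart is tilted about 32° counter-clockwise and viewed at a slight angle. The [8, 16) bin has height 25.

25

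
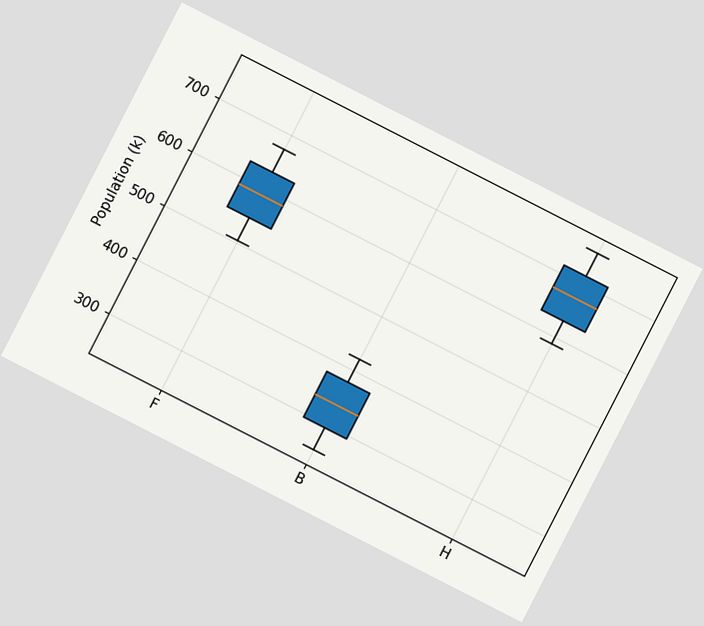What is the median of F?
The chart is tilted about 27° clockwise. The median line in the F box sits at 588k.

588k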